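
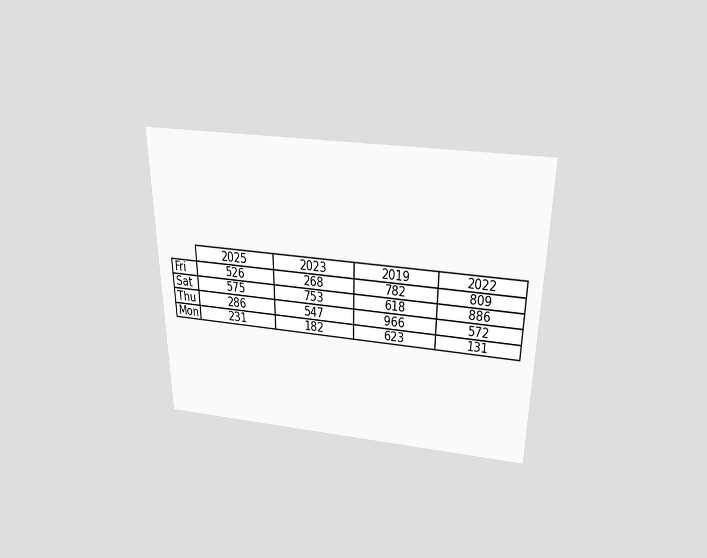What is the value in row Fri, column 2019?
The chart is viewed slightly from above. The (Fri, 2019) cell reads 782.

782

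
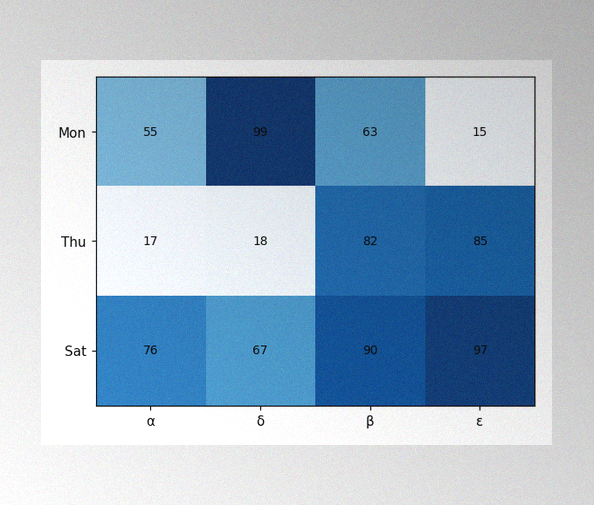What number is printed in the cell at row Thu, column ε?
85

The image has some photo noise and uneven lighting. The (Thu, ε) cell reads 85.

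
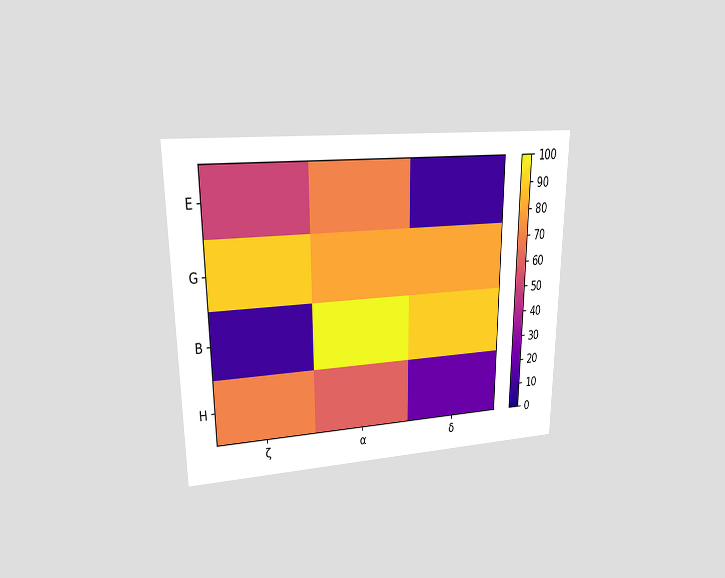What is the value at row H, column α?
60

The chart is viewed at a slight angle. Matching cell (H, α) against the colorbar gives 60.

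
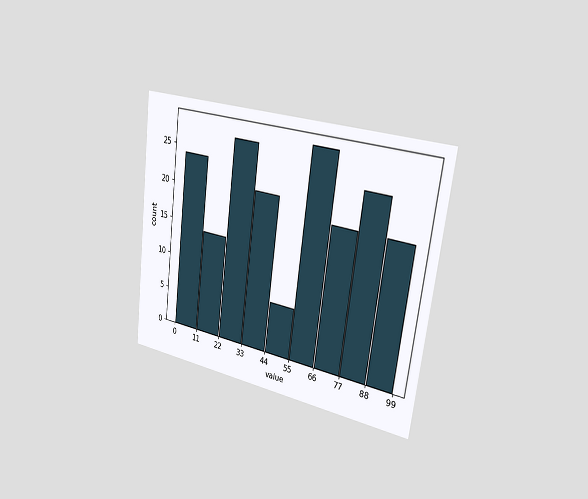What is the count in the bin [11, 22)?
The chart is tilted about 7° clockwise and viewed slightly from the right. The [11, 22) bin has height 14.

14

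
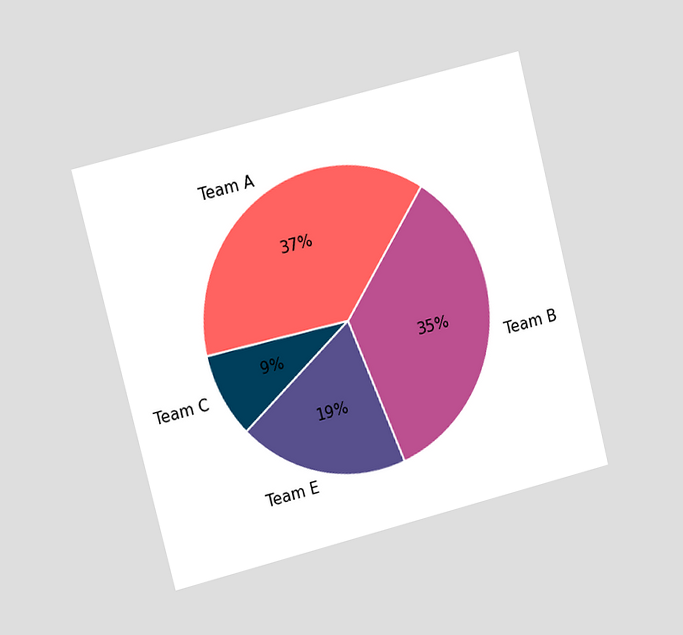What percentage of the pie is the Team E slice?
The chart is tilted about 14° counter-clockwise and viewed at a slight angle. The Team E slice takes up 19% of the pie.

19%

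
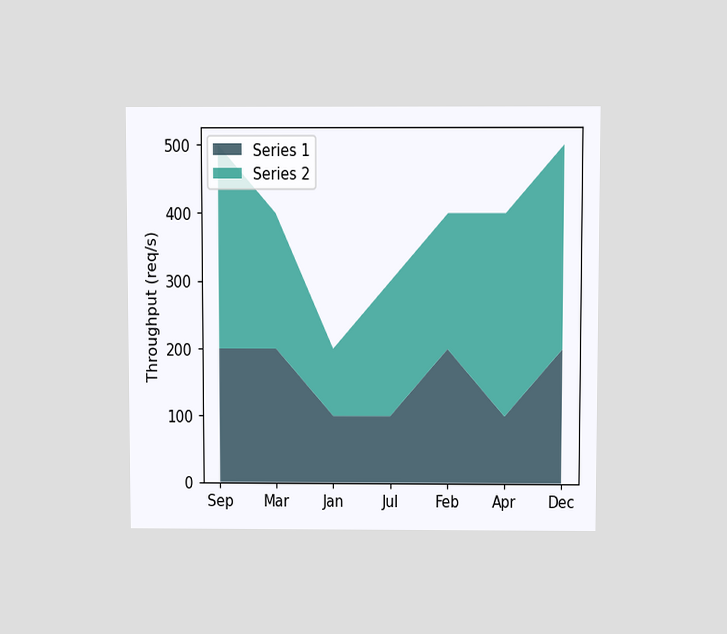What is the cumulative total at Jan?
200req/s

The chart is viewed slightly from above. The stacked total at Jan reaches 200req/s.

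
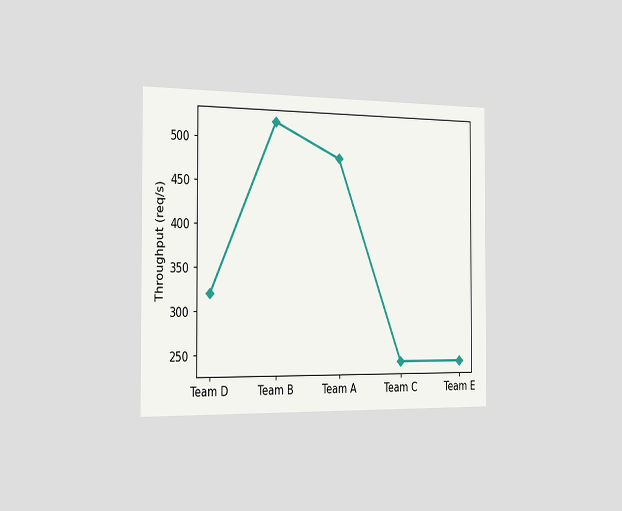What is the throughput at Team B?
520req/s

The chart is viewed slightly from the left. At Team B, the line is at 520req/s.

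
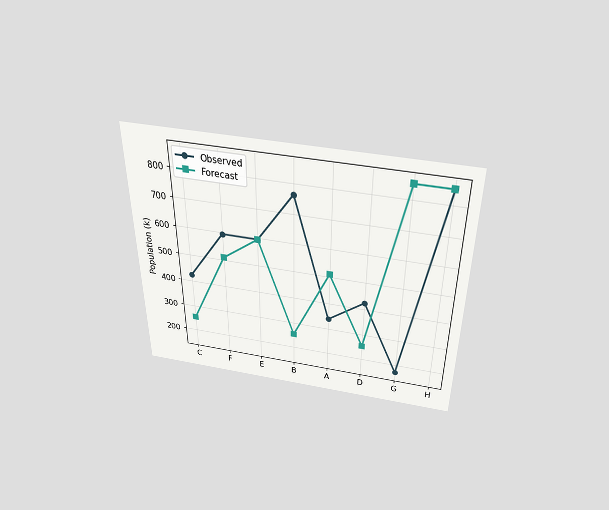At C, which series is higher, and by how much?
The chart is viewed slightly from above. At C, Observed sits above the other line by 170k.

Observed, by 170k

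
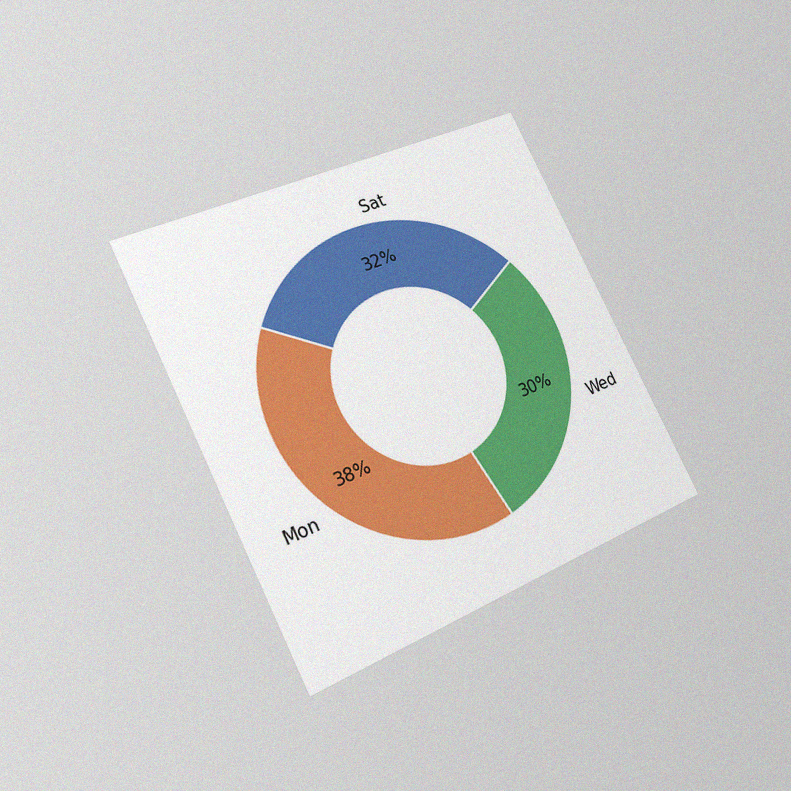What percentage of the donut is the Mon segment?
The chart is tilted about 26° counter-clockwise and viewed at a slight angle, with some photo noise. The Mon segment takes up 38% of the ring.

38%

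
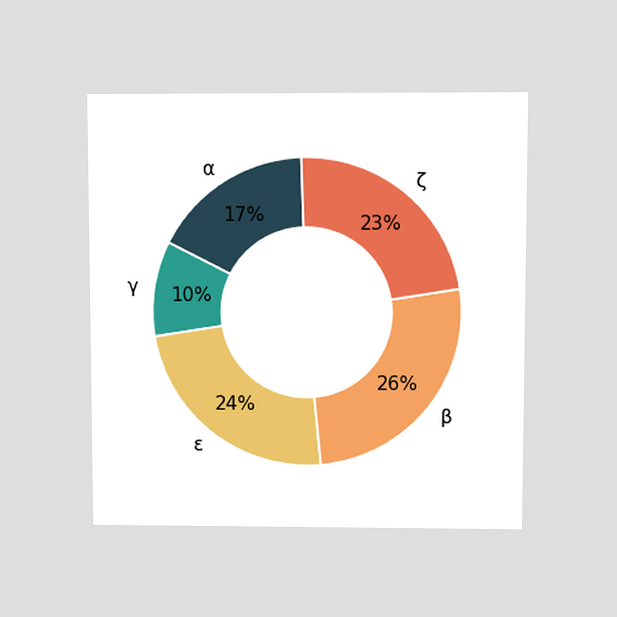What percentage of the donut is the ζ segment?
23%

The chart is viewed at a slight angle. The ζ segment takes up 23% of the ring.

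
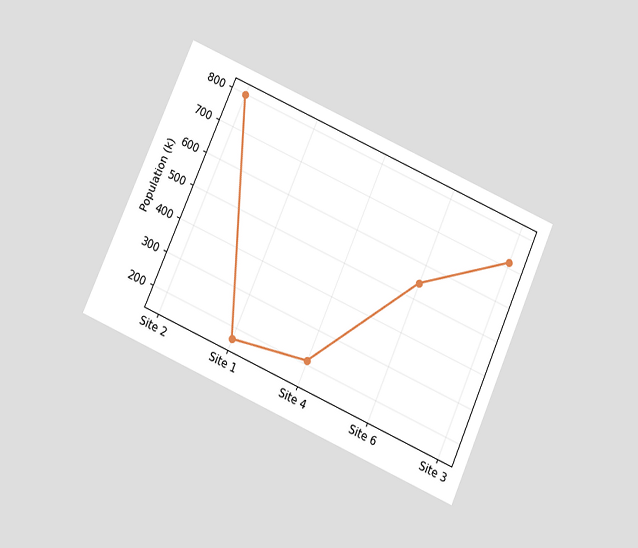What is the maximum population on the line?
The chart is tilted about 24° clockwise and viewed at a slight angle. The highest point is at Site 2, and reading across to the y-axis gives 798k.

798k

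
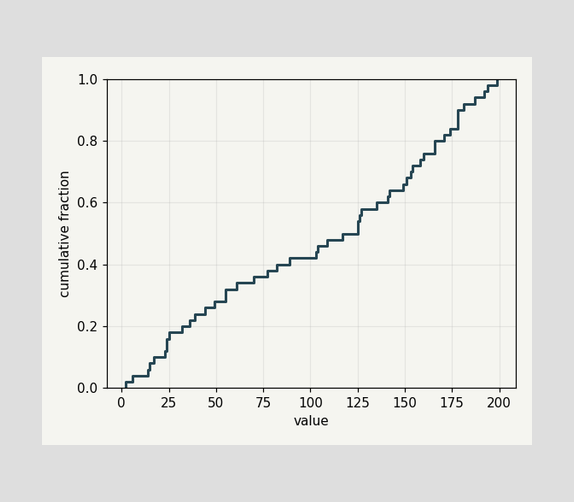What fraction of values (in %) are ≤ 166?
At x=166 the ECDF step is at 80%.

80%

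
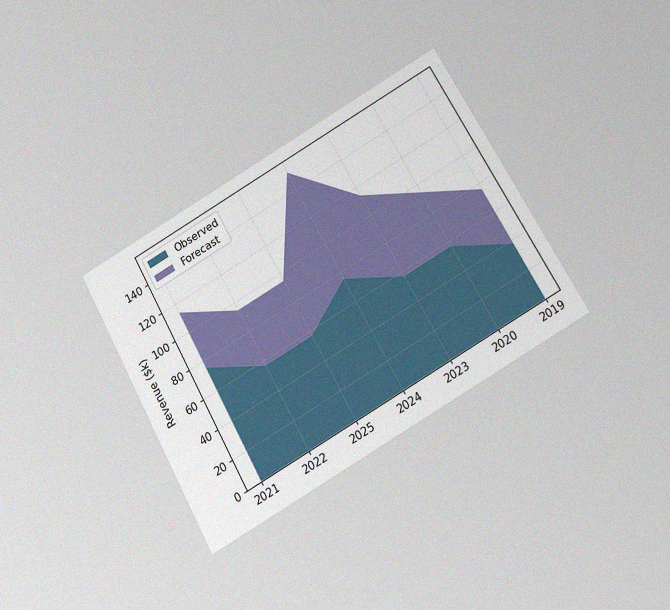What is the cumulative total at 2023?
$114k

The chart is tilted about 29° counter-clockwise and viewed slightly from below, with some photo noise. The stacked total at 2023 reaches $114k.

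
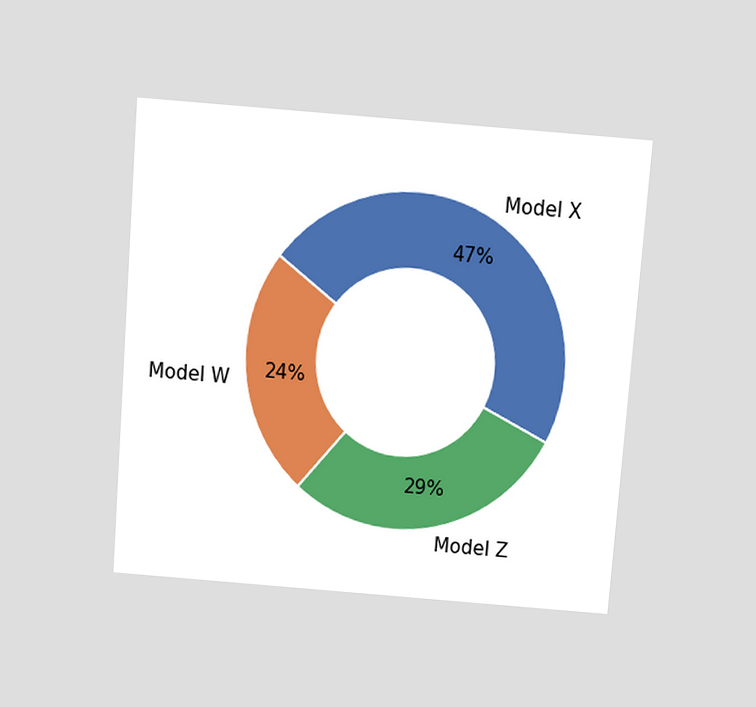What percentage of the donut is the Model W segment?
The chart is tilted about 4° clockwise and viewed slightly from above. The Model W segment takes up 24% of the ring.

24%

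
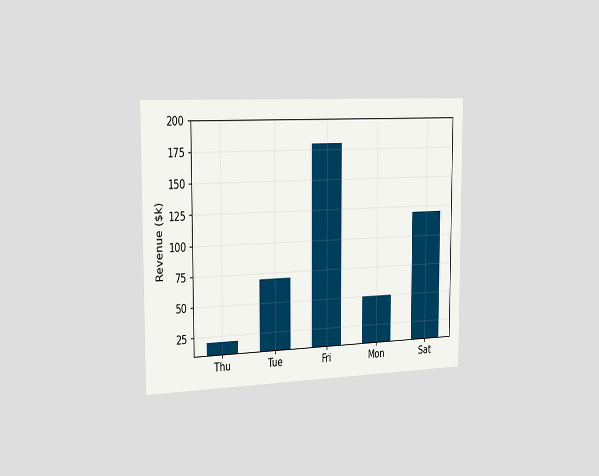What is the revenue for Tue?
The chart is viewed slightly from the left. Reading along the chart's y-axis, the Tue bar reaches $70k.

$70k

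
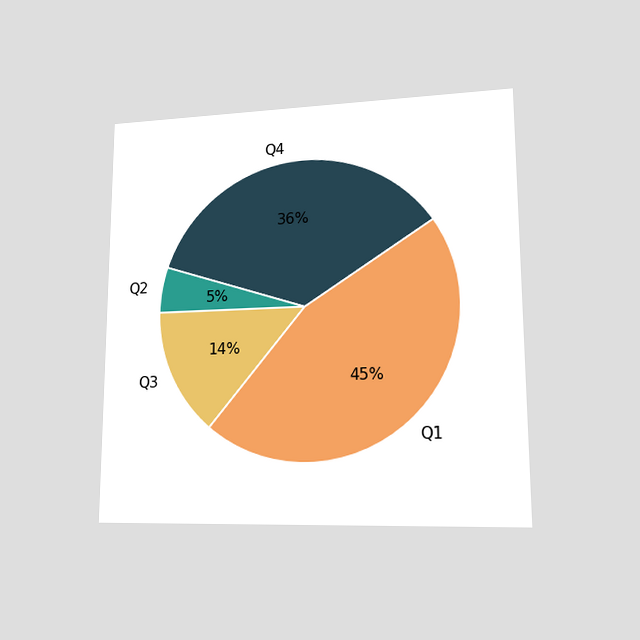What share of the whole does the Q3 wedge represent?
14%

The chart is viewed at a slight angle. The Q3 slice takes up 14% of the pie.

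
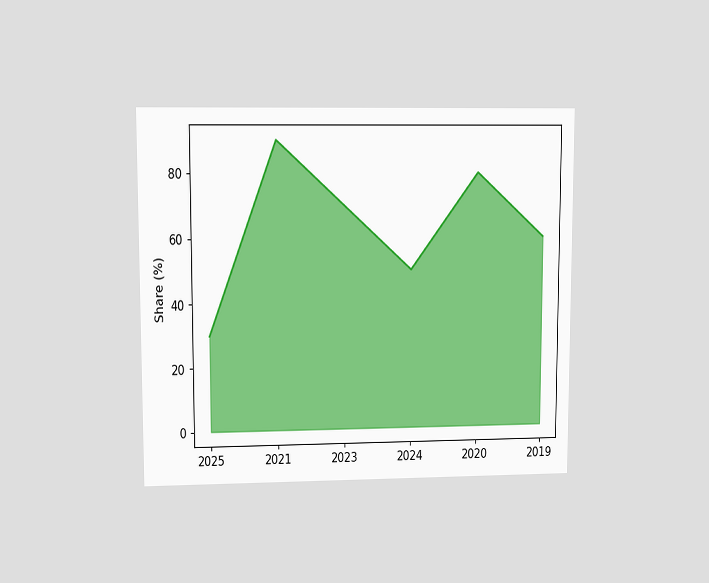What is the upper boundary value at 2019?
60%

The chart is viewed at a slight angle. At 2019 the upper boundary is at 60%.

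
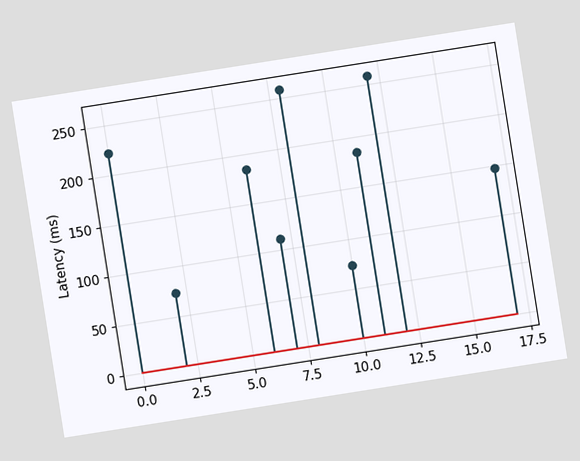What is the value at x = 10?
The chart is tilted about 9° counter-clockwise. The stem at x=10 reaches 74ms.

74ms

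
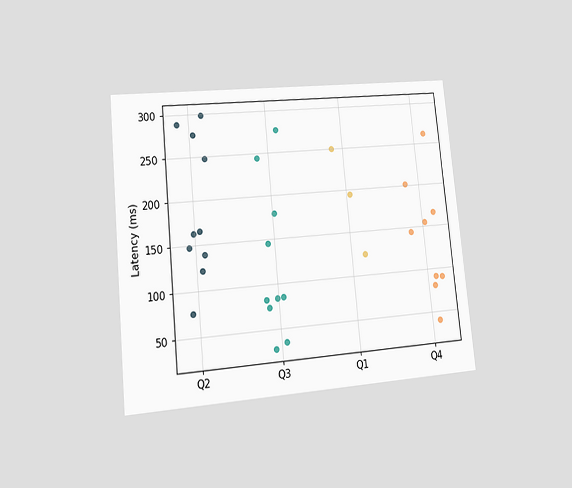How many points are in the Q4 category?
The chart is tilted about 5° counter-clockwise and viewed at a slight angle. Counting the markers in the Q4 column gives 9.

9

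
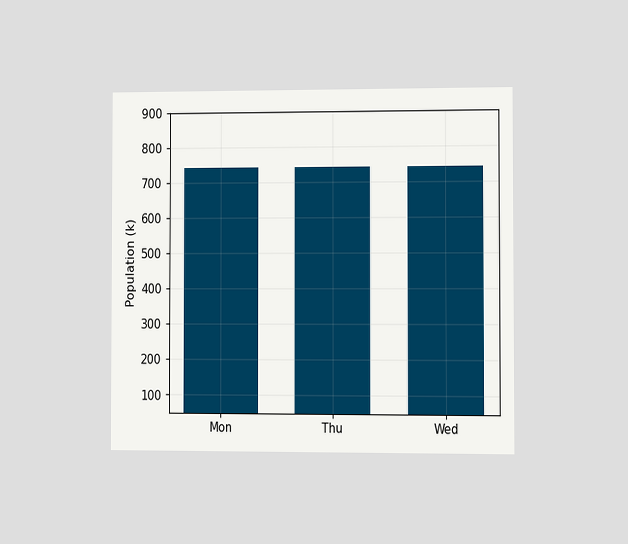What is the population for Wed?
742k

The chart is viewed at a slight angle. Reading along the chart's y-axis, the Wed bar reaches 742k.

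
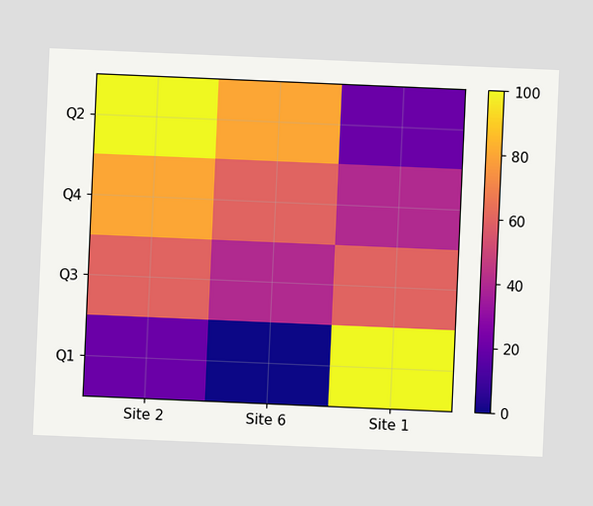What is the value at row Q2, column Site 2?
100

The chart is tilted about 2° clockwise. Matching cell (Q2, Site 2) against the colorbar gives 100.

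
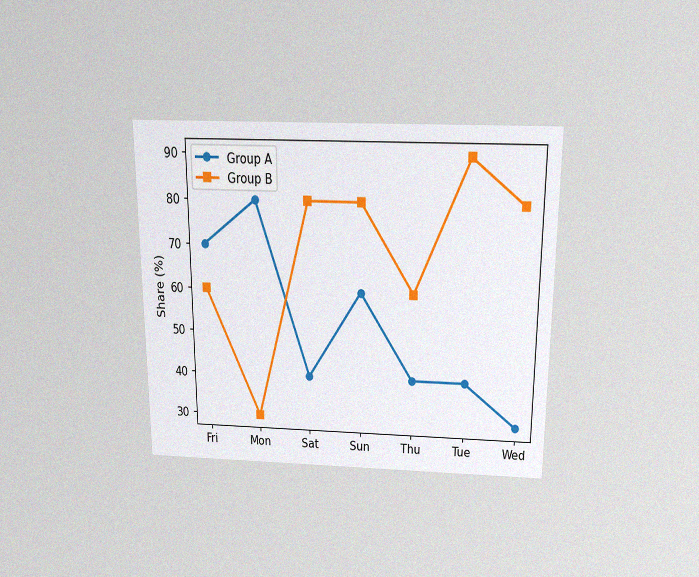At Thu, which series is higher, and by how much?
Group B, by 20%

The chart is viewed slightly from above, with some photo noise. At Thu, Group B sits above the other line by 20%.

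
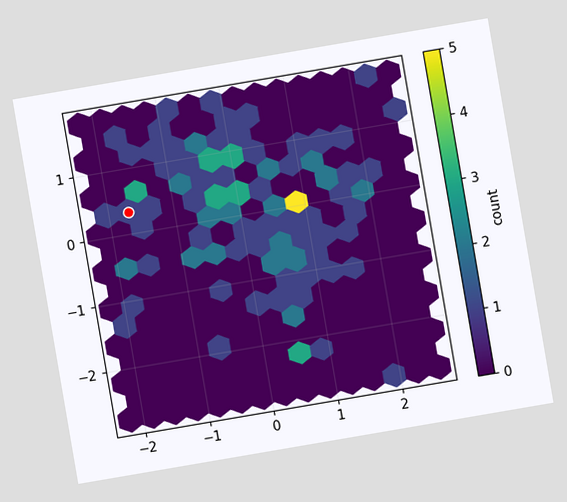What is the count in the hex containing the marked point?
1

The chart is tilted about 10° counter-clockwise. The marked hex reads 1 on the colorbar.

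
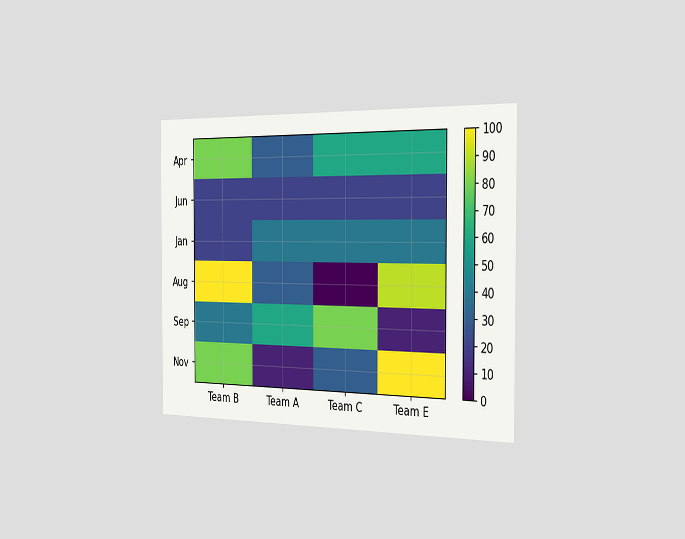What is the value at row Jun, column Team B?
20

The chart is viewed slightly from the right. Matching cell (Jun, Team B) against the colorbar gives 20.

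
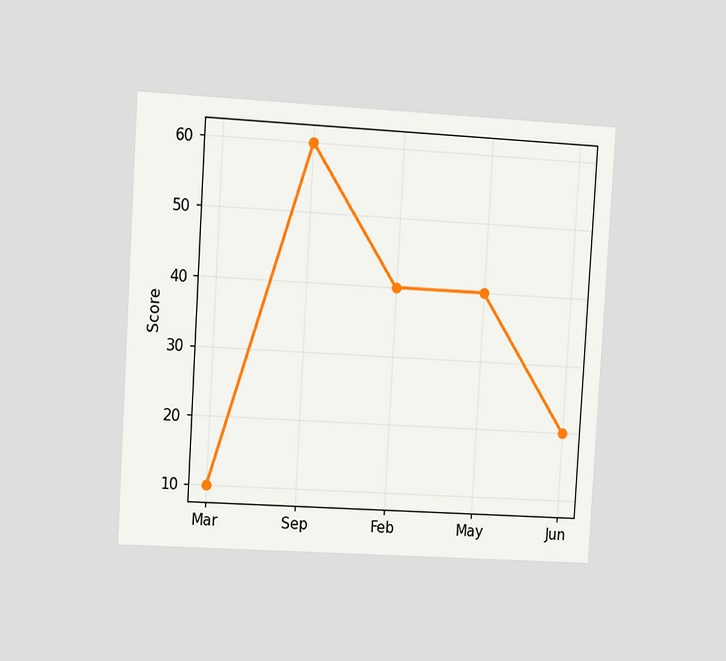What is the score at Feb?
40

The chart is tilted about 3° clockwise and viewed slightly from the left. At Feb, the line is at 40.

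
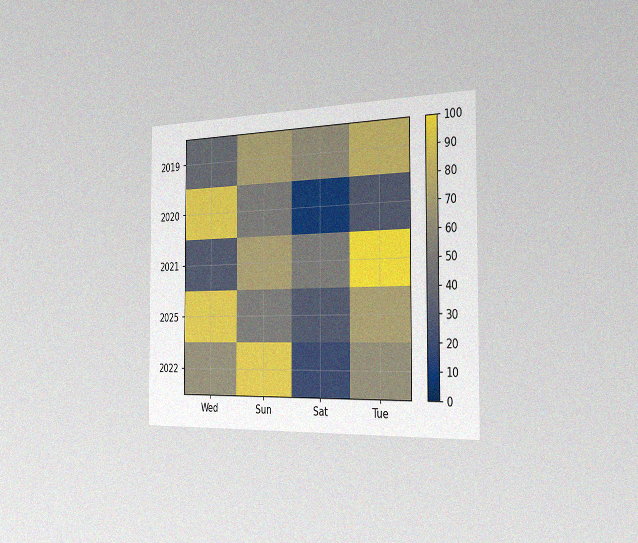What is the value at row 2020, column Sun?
The chart is viewed slightly from the right, with some photo noise. Matching cell (2020, Sun) against the colorbar gives 50.

50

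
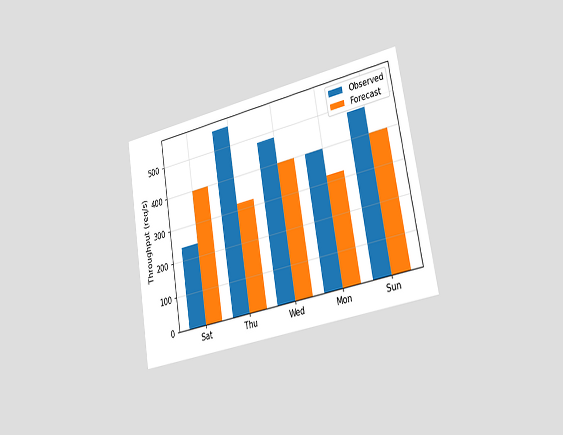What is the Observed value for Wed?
The chart is tilted about 10° counter-clockwise and viewed slightly from the right. The Observed bar at Wed reaches 480req/s on the y-axis.

480req/s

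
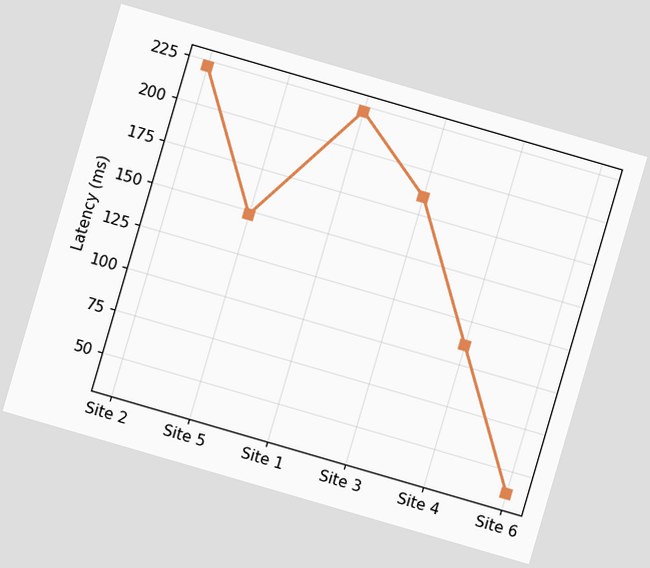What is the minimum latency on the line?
37ms

The chart is tilted about 16° clockwise. The lowest point is at Site 6, and reading across to the y-axis gives 37ms.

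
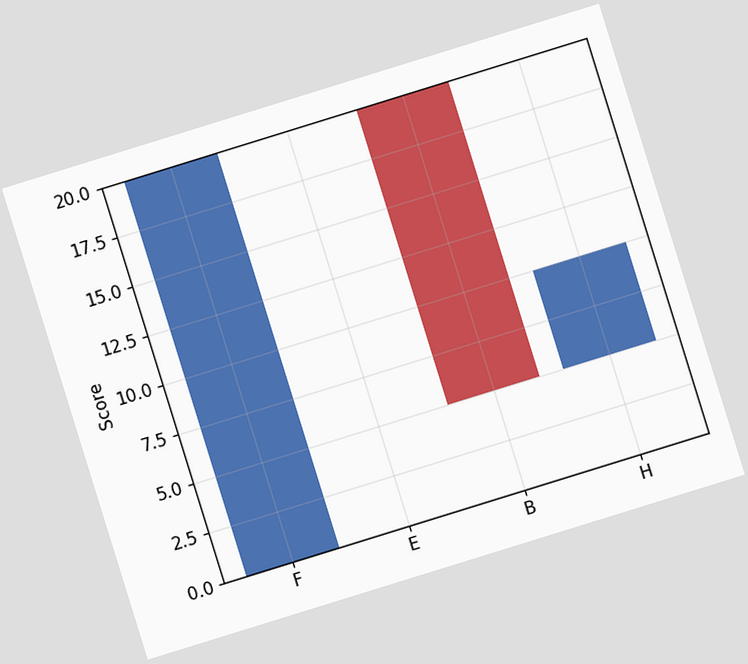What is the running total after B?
The chart is tilted about 17° counter-clockwise. After B the running total reaches 5.

5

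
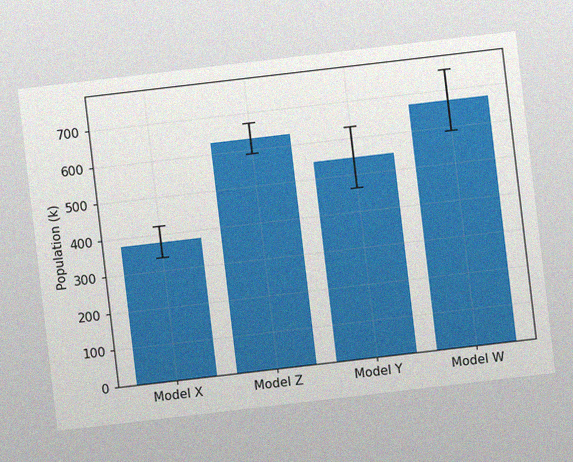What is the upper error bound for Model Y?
630k

The chart is tilted about 7° counter-clockwise, with some photo noise. The Model Y bar's upper whisker reaches 630k.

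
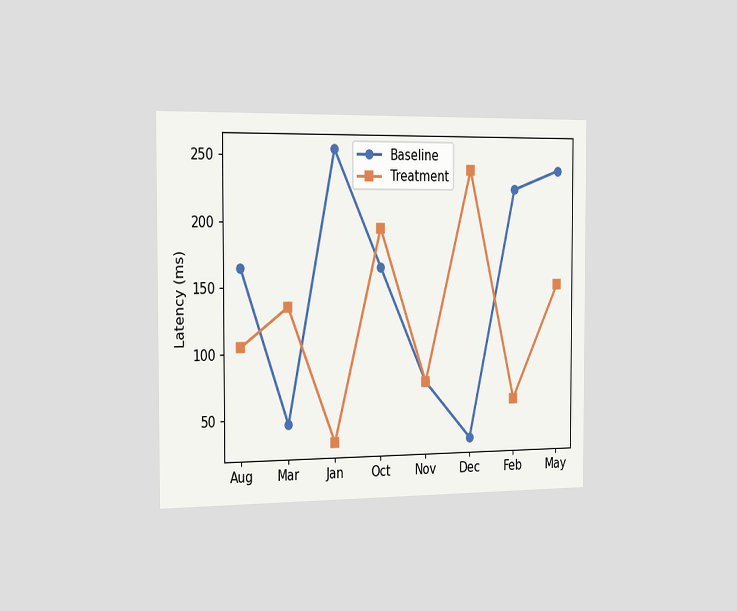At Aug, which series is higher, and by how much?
The chart is viewed slightly from the left. At Aug, Baseline sits above the other line by 60ms.

Baseline, by 60ms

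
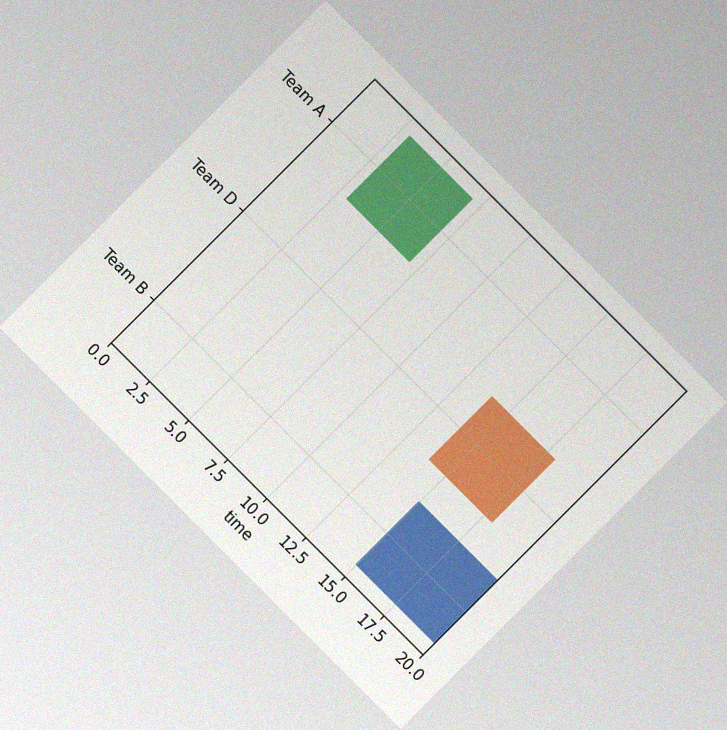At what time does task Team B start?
The chart is tilted about 45° clockwise, with some photo noise. The Team B bar begins at t=15.

15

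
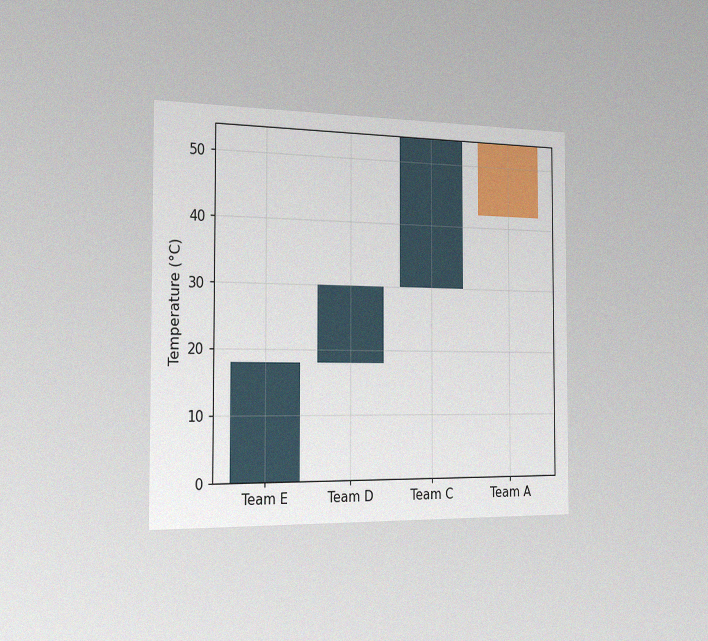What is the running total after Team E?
The chart is viewed slightly from the left, with some photo noise. After Team E the running total reaches 18°C.

18°C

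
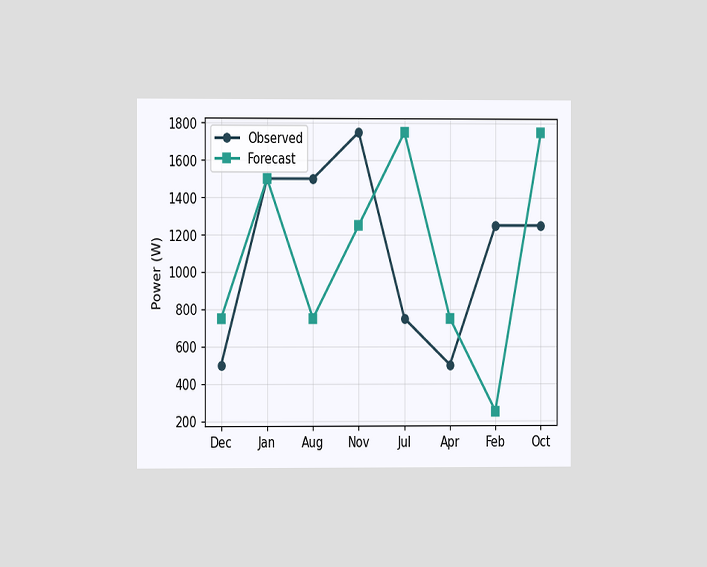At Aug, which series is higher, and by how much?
The chart is viewed at a slight angle. At Aug, Observed sits above the other line by 750W.

Observed, by 750W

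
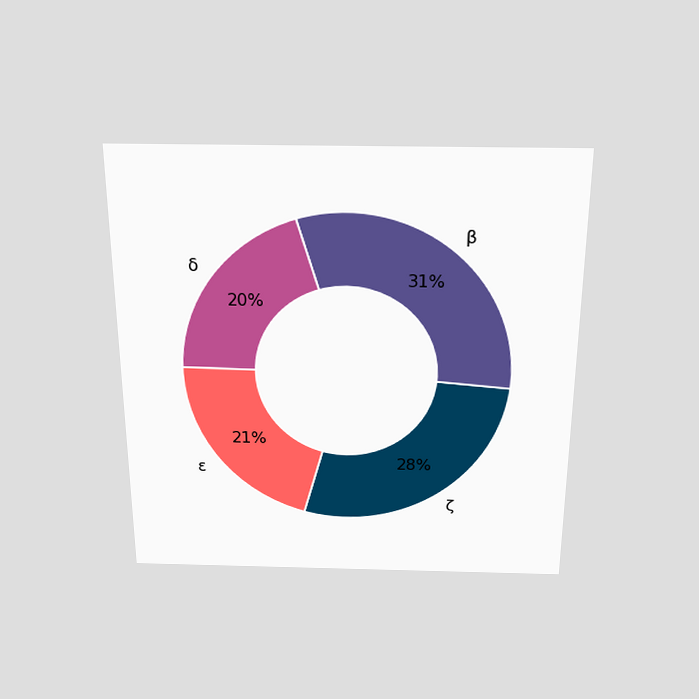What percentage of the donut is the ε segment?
The chart is viewed slightly from above. The ε segment takes up 21% of the ring.

21%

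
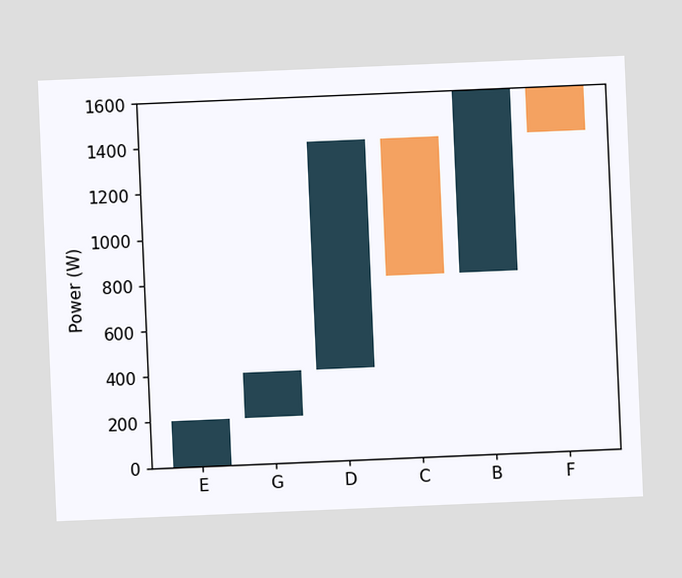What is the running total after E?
200W

The chart is tilted about 2° counter-clockwise. After E the running total reaches 200W.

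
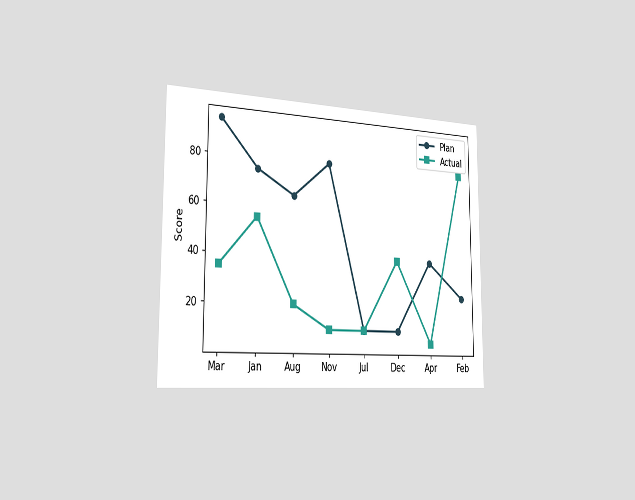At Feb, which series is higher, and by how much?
Actual, by 55

The chart is viewed slightly from the left. At Feb, Actual sits above the other line by 55.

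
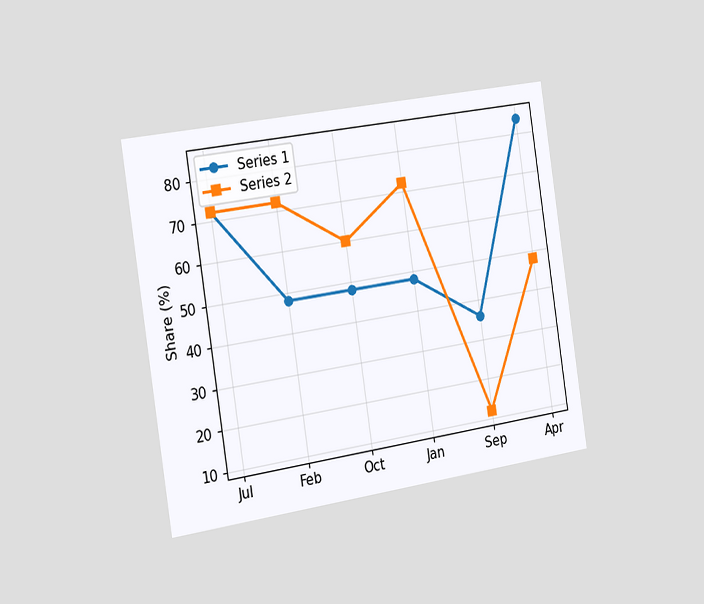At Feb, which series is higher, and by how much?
The chart is tilted about 9° counter-clockwise and viewed slightly from the left. At Feb, Series 2 sits above the other line by 24%.

Series 2, by 24%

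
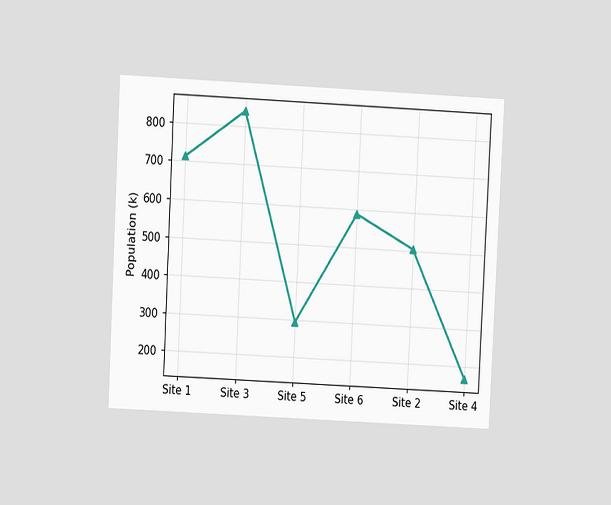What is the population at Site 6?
The chart is tilted about 3° clockwise and viewed at a slight angle. At Site 6, the line is at 588k.

588k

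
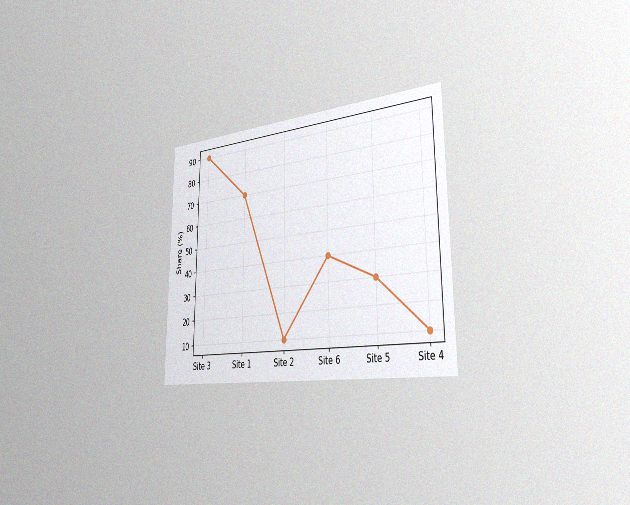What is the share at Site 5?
30%

The chart is viewed slightly from the right, with some photo noise. At Site 5, the line is at 30%.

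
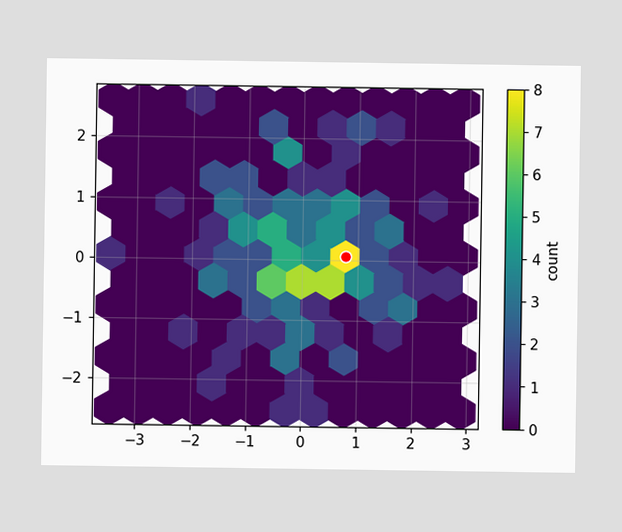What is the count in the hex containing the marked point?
The marked hex reads 8 on the colorbar.

8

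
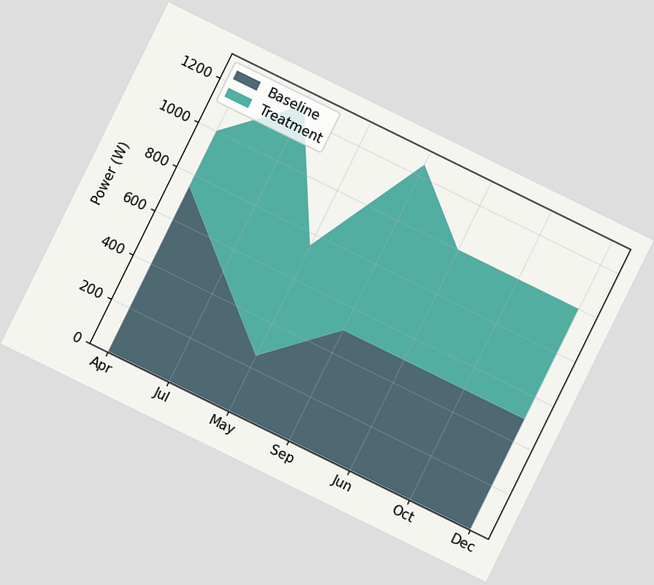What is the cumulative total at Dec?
The chart is tilted about 26° clockwise. The stacked total at Dec reaches 1000W.

1000W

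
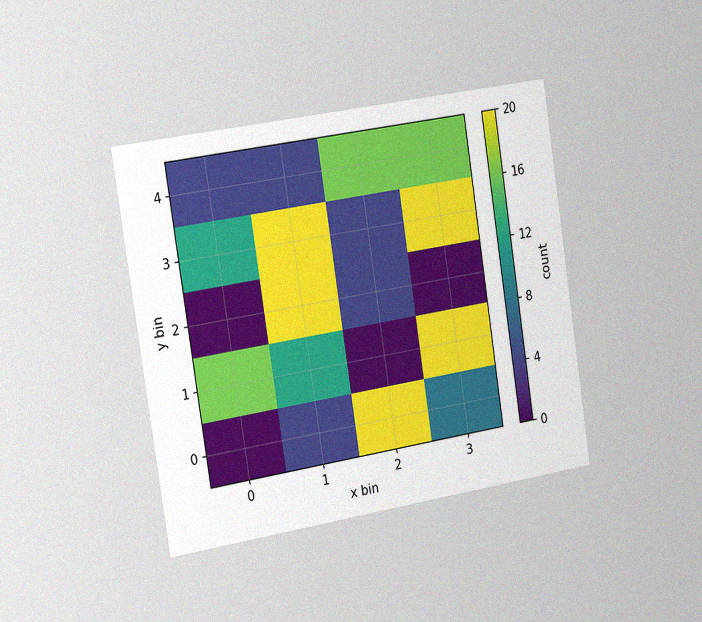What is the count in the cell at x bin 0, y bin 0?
0

The chart is tilted about 9° counter-clockwise and viewed slightly from the left, with some photo noise. Matching the cell (0, 0) against the colorbar gives 0.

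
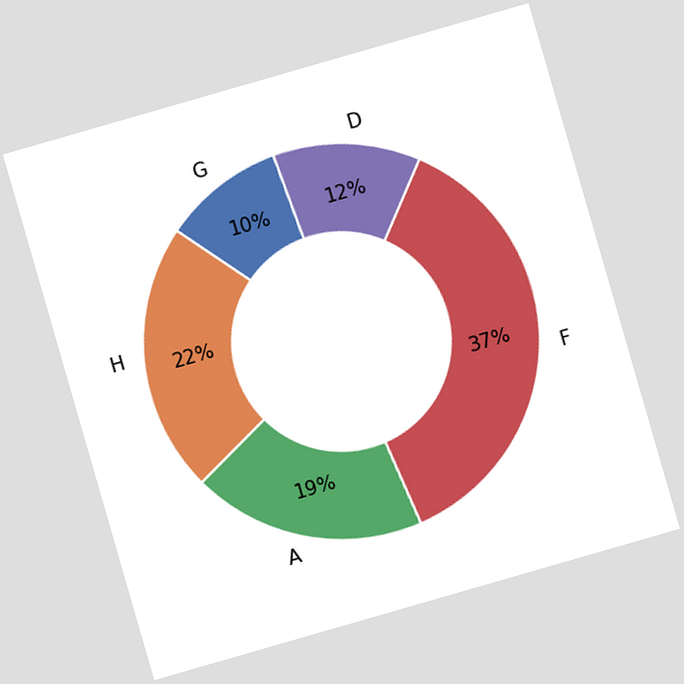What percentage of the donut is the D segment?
12%

The chart is tilted about 16° counter-clockwise. The D segment takes up 12% of the ring.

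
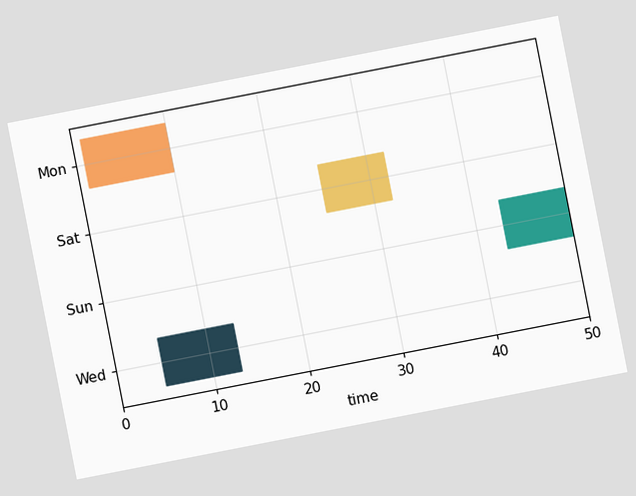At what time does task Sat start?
25

The chart is tilted about 11° counter-clockwise. The Sat bar begins at t=25.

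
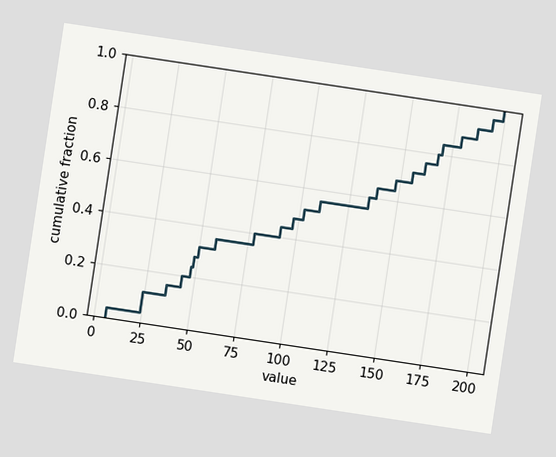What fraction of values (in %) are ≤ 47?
The chart is tilted about 9° clockwise. At x=47 the ECDF step is at 24%.

24%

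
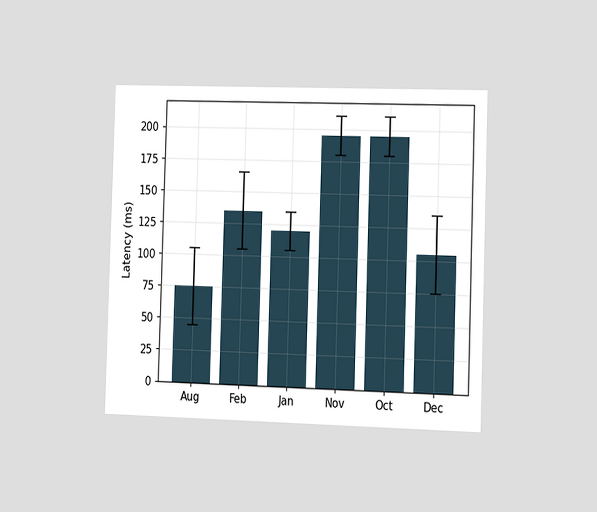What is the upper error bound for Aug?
105ms

The chart is viewed slightly from the right. The Aug bar's upper whisker reaches 105ms.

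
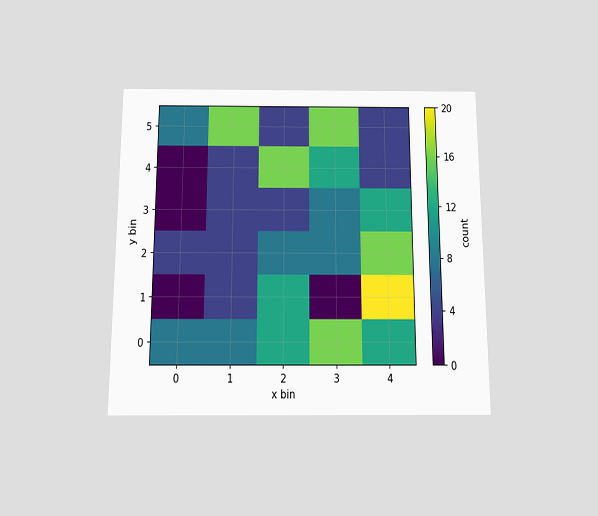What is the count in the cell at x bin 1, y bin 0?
The chart is viewed slightly from below. Matching the cell (1, 0) against the colorbar gives 8.

8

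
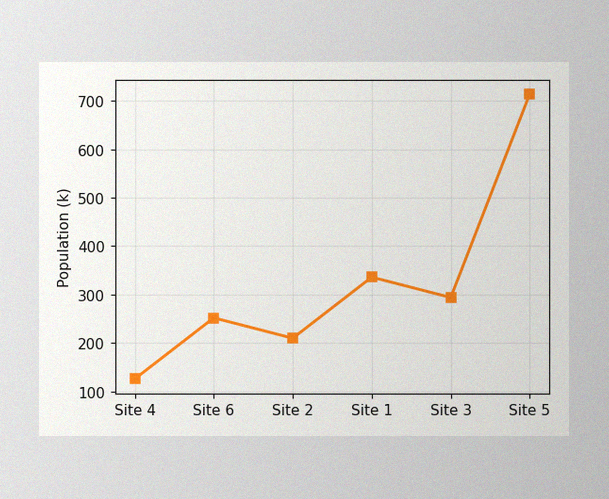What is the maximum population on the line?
The image has some photo noise and uneven lighting. The highest point is at Site 5, and reading across to the y-axis gives 714k.

714k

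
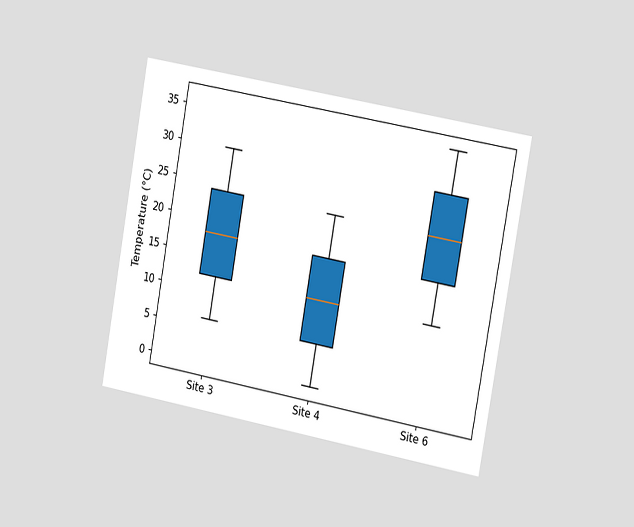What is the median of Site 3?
18°C

The chart is tilted about 10° clockwise and viewed slightly from the right. The median line in the Site 3 box sits at 18°C.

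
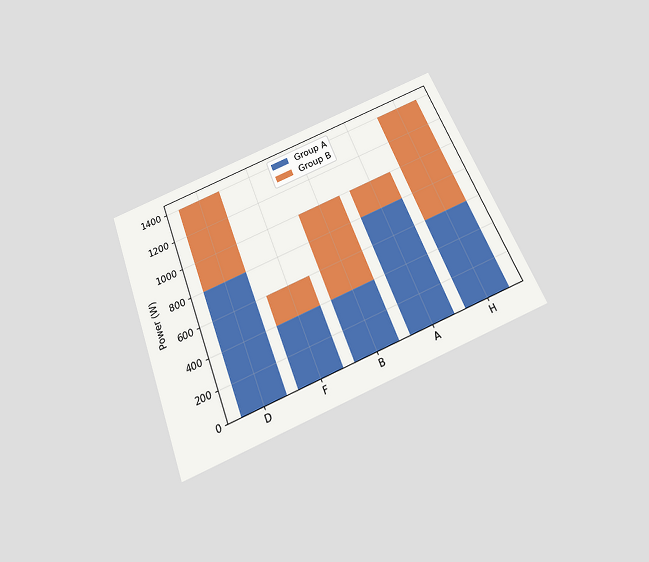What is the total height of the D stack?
1400W

The chart is tilted about 22° counter-clockwise and viewed slightly from below. The D stack's top reaches 1400W on the y-axis.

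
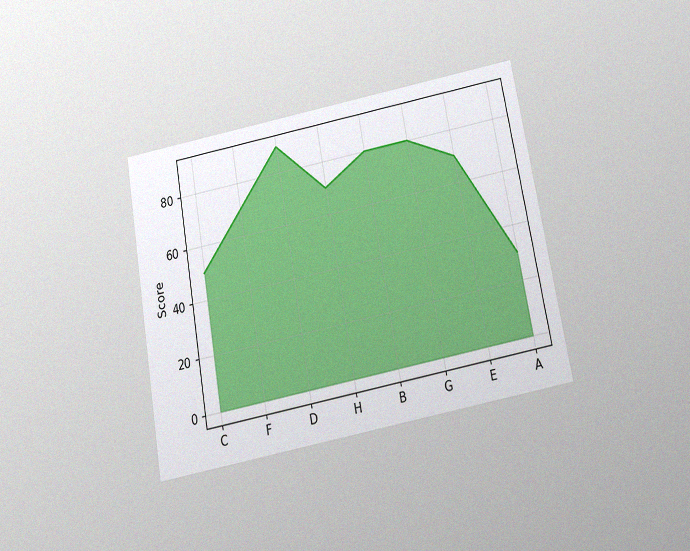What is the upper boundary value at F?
70

The chart is tilted about 10° counter-clockwise and viewed slightly from below, with some photo noise. At F the upper boundary is at 70.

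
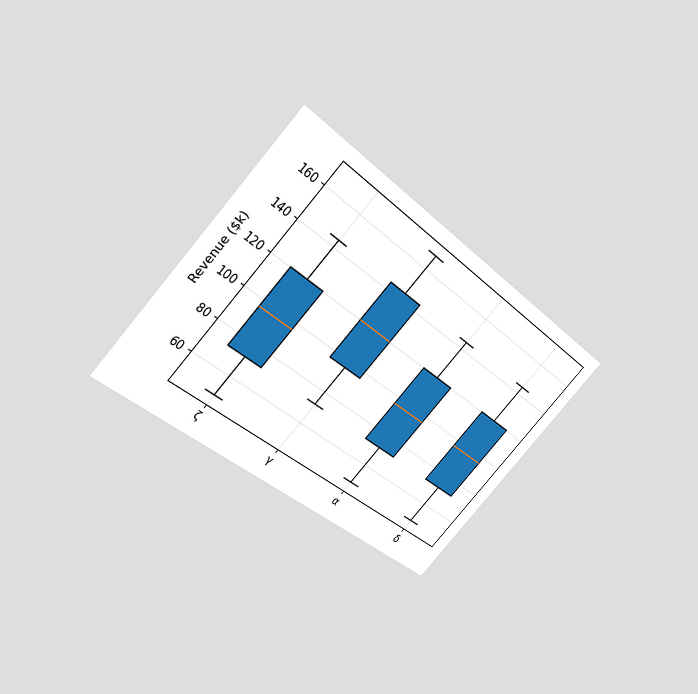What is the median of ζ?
The chart is tilted about 43° clockwise and viewed slightly from above. The median line in the ζ box sits at $96k.

$96k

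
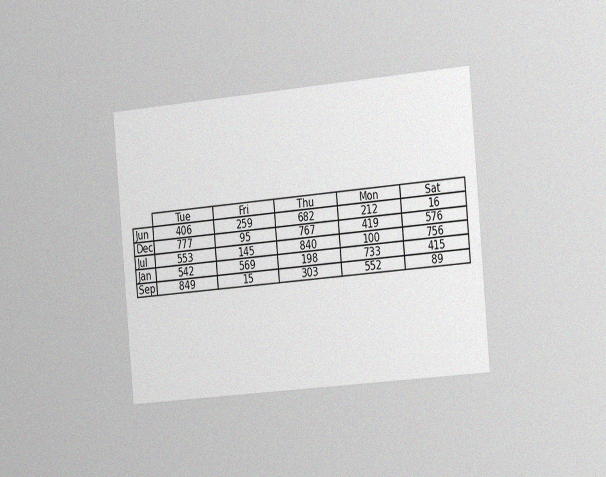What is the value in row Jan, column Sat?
415

The chart is tilted about 5° counter-clockwise and viewed slightly from the right, with some photo noise. The (Jan, Sat) cell reads 415.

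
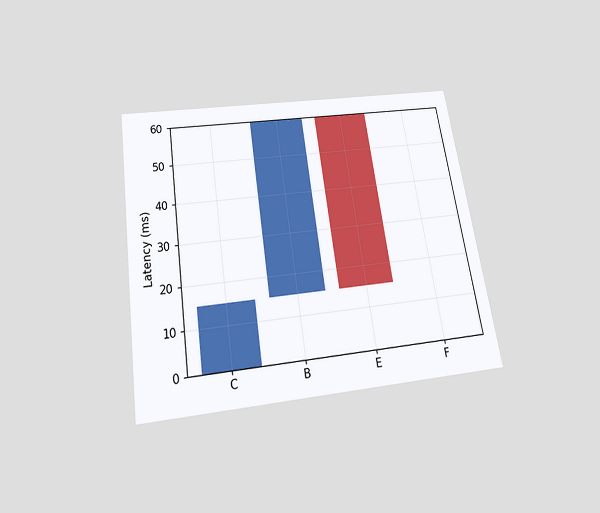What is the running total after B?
The chart is tilted about 9° counter-clockwise and viewed slightly from below. After B the running total reaches 60ms.

60ms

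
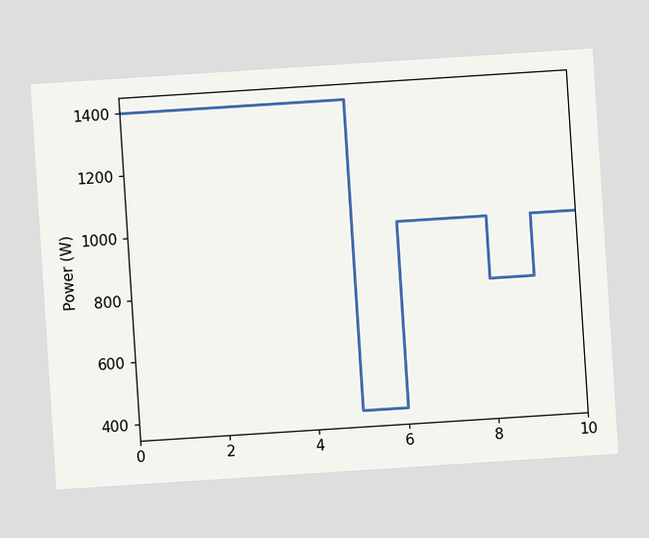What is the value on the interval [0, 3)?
1400W

The chart is tilted about 4° counter-clockwise. On [0, 3) the step sits at 1400W.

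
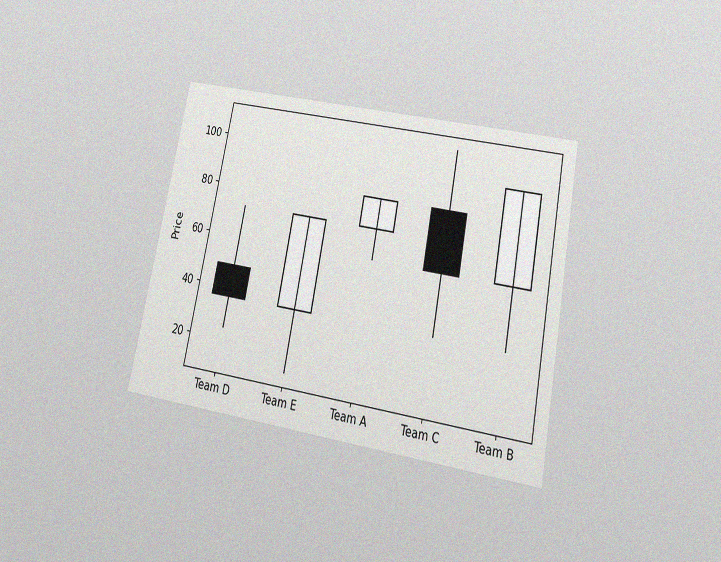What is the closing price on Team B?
The chart is tilted about 11° clockwise and viewed slightly from below, with some photo noise. The Team B candle closes at 96.

96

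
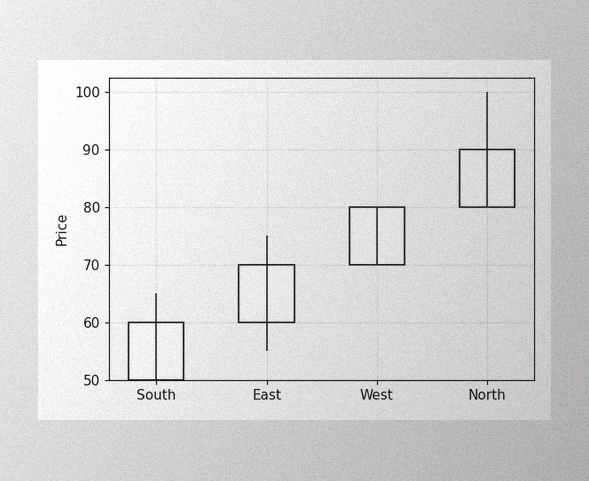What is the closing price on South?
60

The image has some photo noise and uneven lighting. The South candle closes at 60.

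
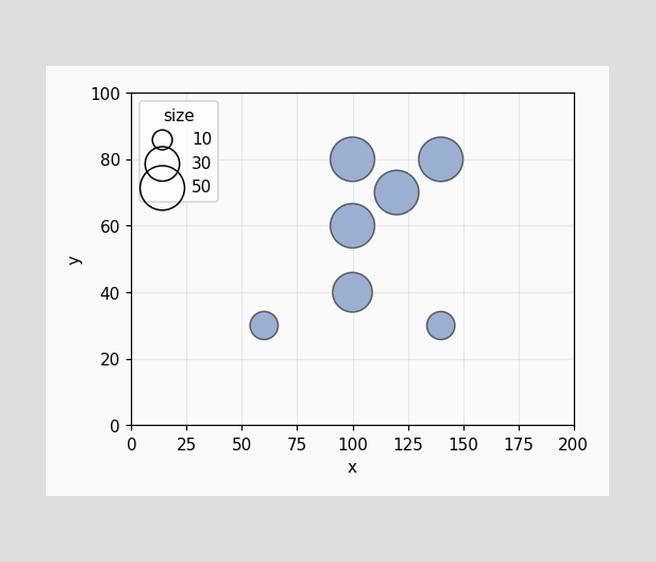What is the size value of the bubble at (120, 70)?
Matching the bubble at (120, 70) against the size legend gives 50.

50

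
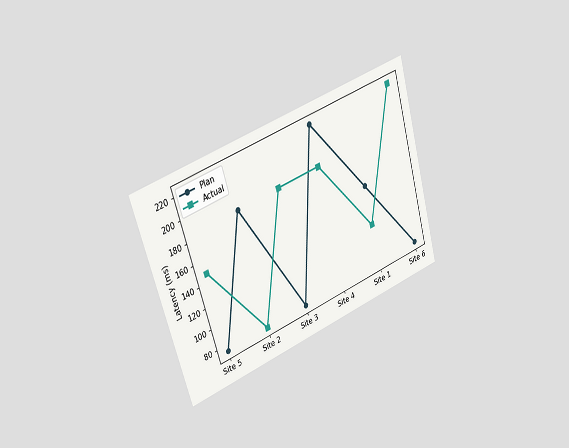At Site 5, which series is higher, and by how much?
Actual, by 74ms

The chart is tilted about 17° counter-clockwise and viewed slightly from the left. At Site 5, Actual sits above the other line by 74ms.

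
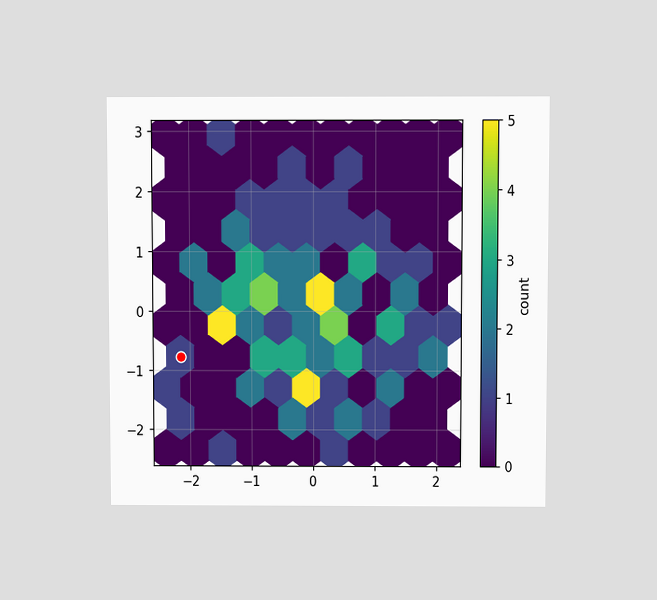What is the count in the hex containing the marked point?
The chart is viewed slightly from above. The marked hex reads 1 on the colorbar.

1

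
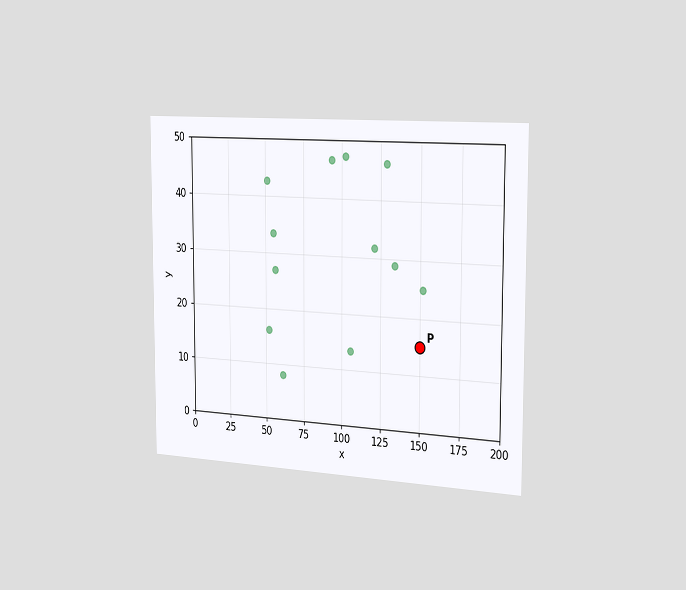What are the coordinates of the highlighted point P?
(150, 15)

The chart is viewed slightly from the right. Following the gridlines from P to each axis, P sits at (150, 15).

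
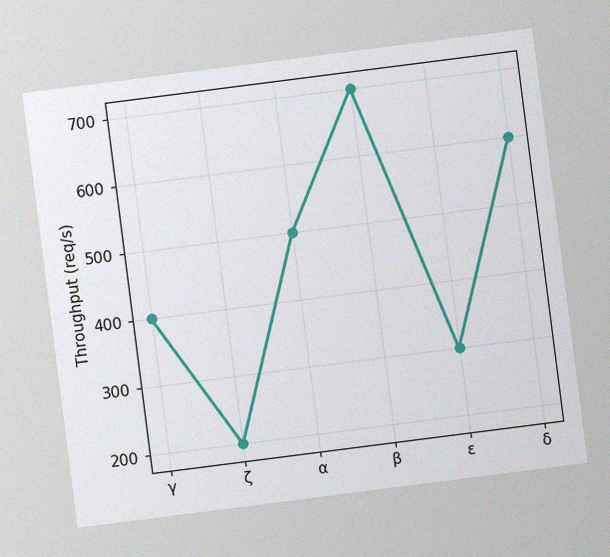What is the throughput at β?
700req/s

The chart is tilted about 7° counter-clockwise, with some photo noise. At β, the line is at 700req/s.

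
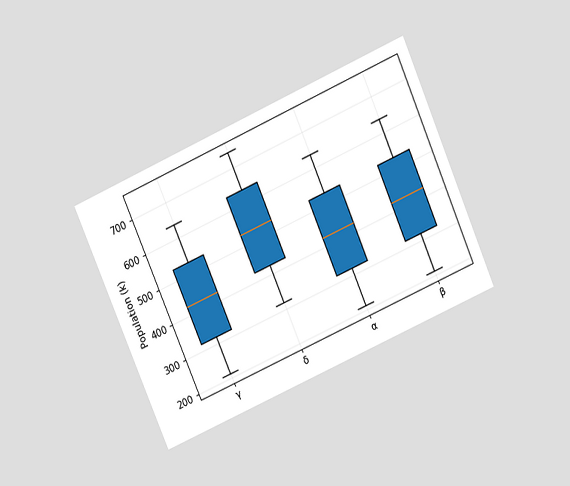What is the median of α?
424k

The chart is tilted about 24° counter-clockwise and viewed slightly from above. The median line in the α box sits at 424k.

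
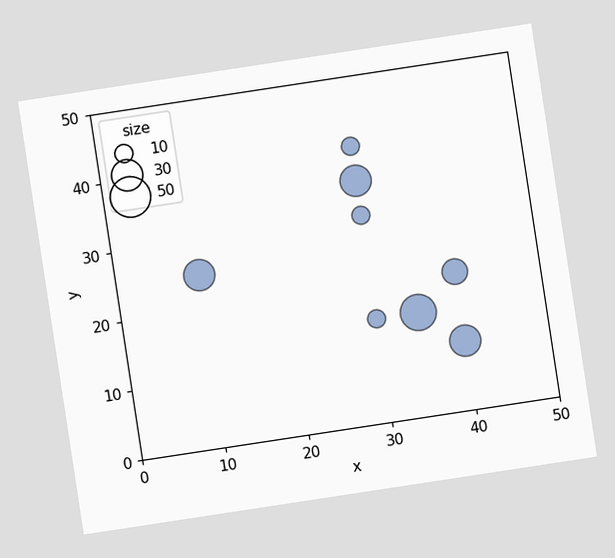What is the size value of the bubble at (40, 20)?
The chart is tilted about 9° counter-clockwise. Matching the bubble at (40, 20) against the size legend gives 20.

20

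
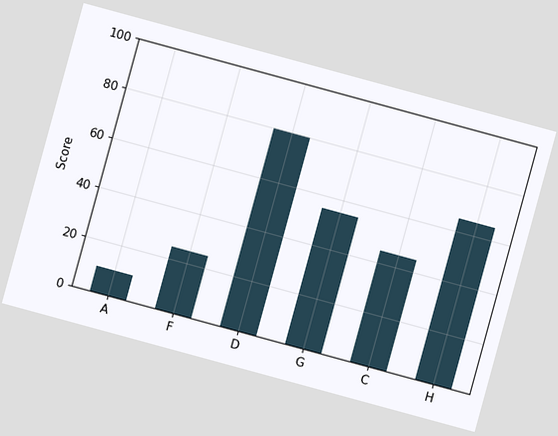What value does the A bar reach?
10

The chart is tilted about 15° clockwise. Reading along the chart's y-axis, the A bar reaches 10.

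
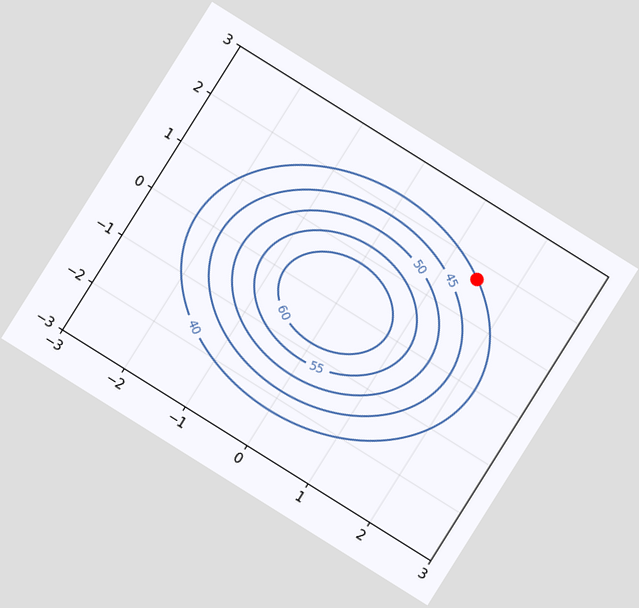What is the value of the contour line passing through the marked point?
The chart is tilted about 32° clockwise. The marked point sits on the contour labelled 40.

40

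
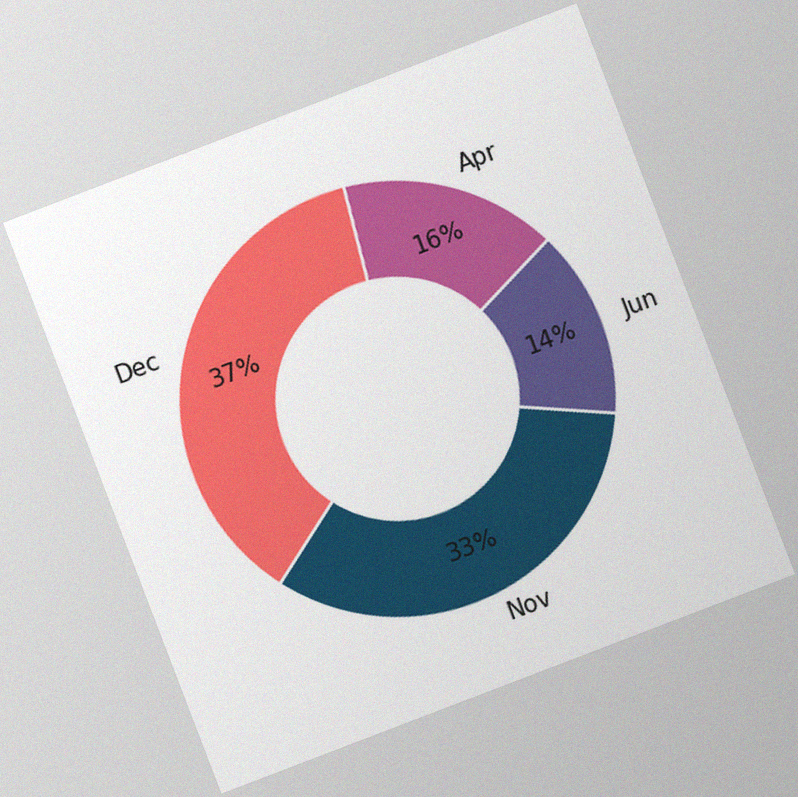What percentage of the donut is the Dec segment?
The chart is tilted about 21° counter-clockwise, with some photo noise. The Dec segment takes up 37% of the ring.

37%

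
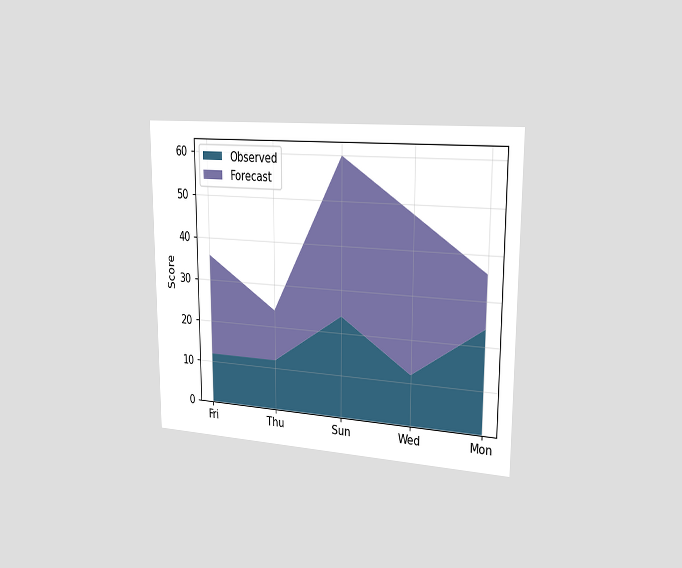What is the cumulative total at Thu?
The chart is viewed slightly from the right. The stacked total at Thu reaches 24.

24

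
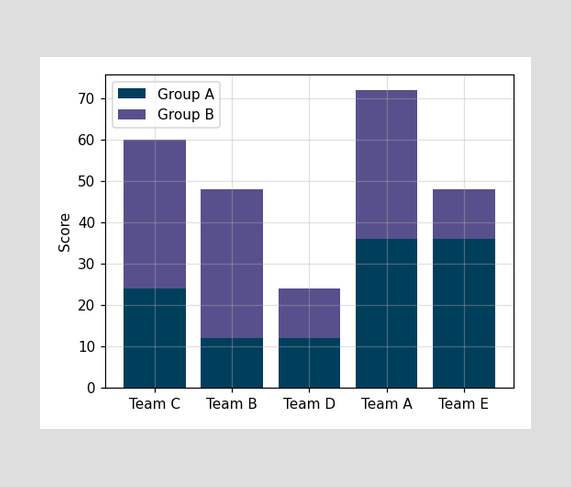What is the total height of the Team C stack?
60

The Team C stack's top reaches 60 on the y-axis.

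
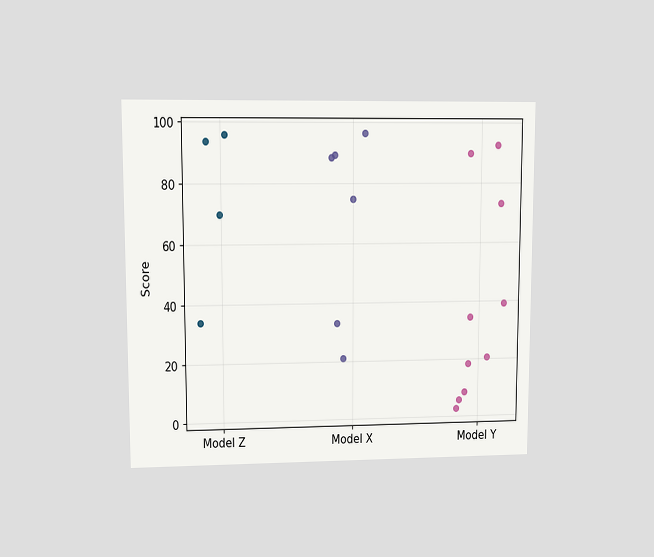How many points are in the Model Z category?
The chart is viewed at a slight angle. Counting the markers in the Model Z column gives 4.

4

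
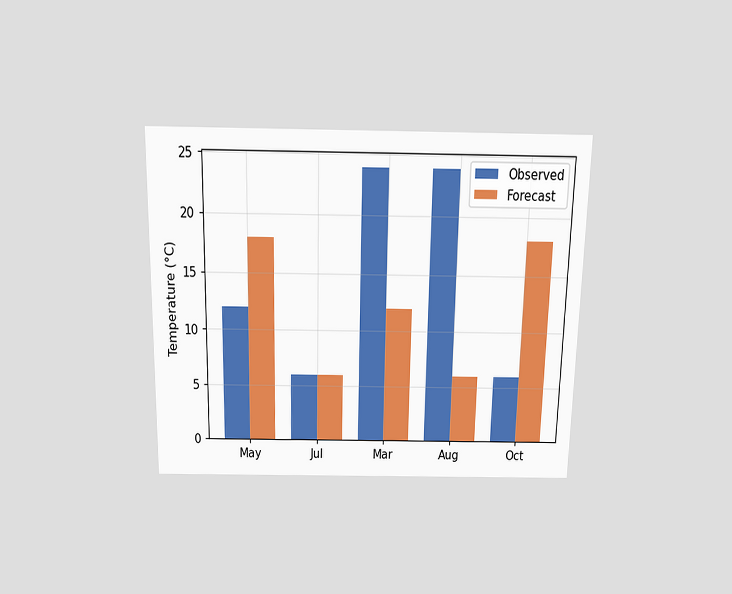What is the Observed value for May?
The chart is viewed slightly from above. The Observed bar at May reaches 12°C on the y-axis.

12°C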